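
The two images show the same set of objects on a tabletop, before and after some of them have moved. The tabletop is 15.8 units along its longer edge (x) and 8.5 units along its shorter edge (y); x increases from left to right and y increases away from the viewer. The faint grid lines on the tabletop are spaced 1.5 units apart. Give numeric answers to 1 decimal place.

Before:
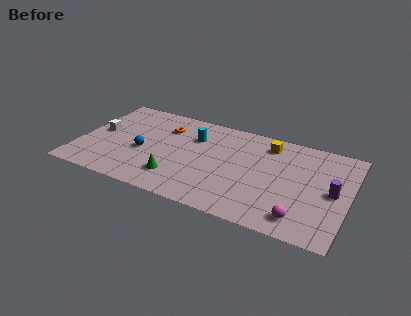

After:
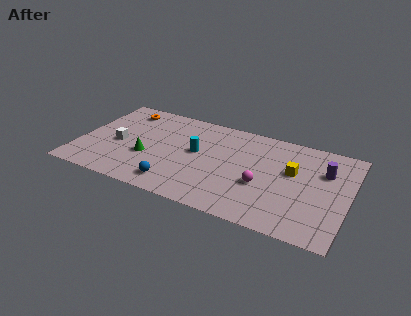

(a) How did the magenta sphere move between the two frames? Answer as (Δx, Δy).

(-2.4, 1.9)

The magenta sphere was at about (13.3, 1.4) and moved to about (10.9, 3.3).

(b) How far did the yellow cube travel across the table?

2.5

From (10.9, 7.0) to (12.5, 5.1), the yellow cube covered √(1.6² + 1.9²) ≈ 2.5 units.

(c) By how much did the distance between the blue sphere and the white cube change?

+1.6

They were about 2.8 units apart before and 4.4 after — 1.6 units further apart.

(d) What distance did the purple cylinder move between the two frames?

1.7

The purple cylinder moved from about (14.9, 4.2) to (14.3, 5.8), a distance of √(0.6² + 1.6²) ≈ 1.7.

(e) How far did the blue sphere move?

3.1

The blue sphere was near (3.8, 3.6) before and (6.0, 1.4) after, so it travelled √(2.2² + 2.2²) ≈ 3.1 units.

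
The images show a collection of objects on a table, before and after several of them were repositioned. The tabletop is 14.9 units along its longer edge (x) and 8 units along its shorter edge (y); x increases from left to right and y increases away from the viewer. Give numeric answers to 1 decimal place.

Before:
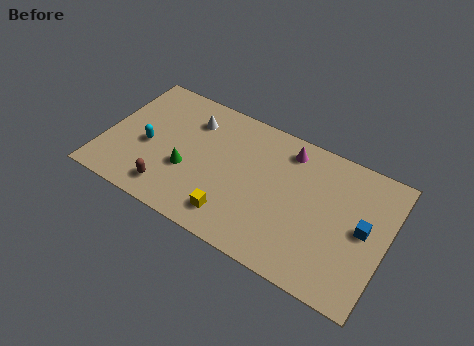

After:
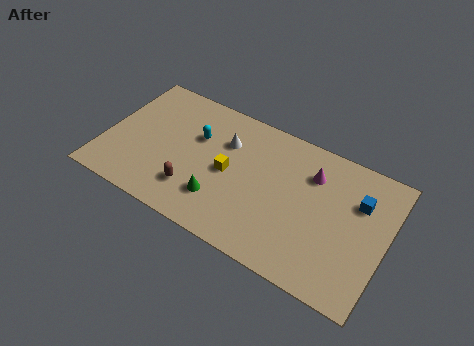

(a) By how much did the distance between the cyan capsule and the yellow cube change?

-3.0

Before: roughly 5.3 units apart; after: 2.3. That's 3.0 units closer together.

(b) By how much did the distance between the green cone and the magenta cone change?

-0.3

The distance was about 6.1 in the first image and 5.8 in the second, so they moved 0.3 units closer together.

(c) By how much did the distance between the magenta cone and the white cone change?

-0.5

They were about 5.1 units apart before and 4.6 after — 0.5 units closer together.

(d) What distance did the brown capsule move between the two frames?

1.3

From (3.8, 1.4) to (5.0, 2.0), the brown capsule covered √(1.2² + 0.6²) ≈ 1.3 units.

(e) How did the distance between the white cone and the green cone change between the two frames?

+0.4

Before: roughly 3.1 units apart; after: 3.5. That's 0.4 units further apart.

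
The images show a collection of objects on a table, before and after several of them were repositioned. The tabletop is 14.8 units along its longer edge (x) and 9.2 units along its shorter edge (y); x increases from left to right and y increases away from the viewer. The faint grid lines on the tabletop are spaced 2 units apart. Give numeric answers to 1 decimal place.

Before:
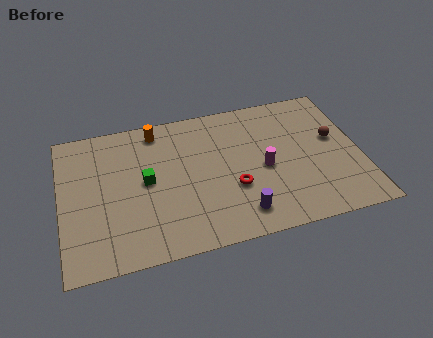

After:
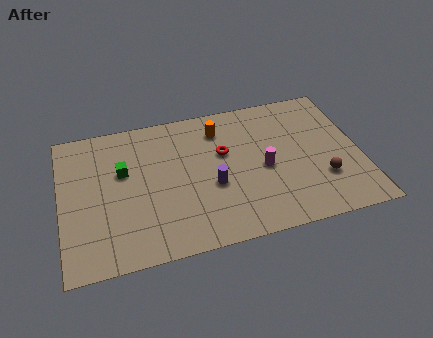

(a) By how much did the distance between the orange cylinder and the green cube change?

+1.9

They were about 3.3 units apart before and 5.2 after — 1.9 units further apart.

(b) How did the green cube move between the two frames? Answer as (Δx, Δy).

(-1.1, 0.9)

The green cube was at about (4.2, 4.8) and moved to about (3.1, 5.7).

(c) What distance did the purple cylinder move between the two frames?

2.4

The purple cylinder was near (8.6, 1.6) before and (7.4, 3.7) after, so it travelled √(1.2² + 2.1²) ≈ 2.4 units.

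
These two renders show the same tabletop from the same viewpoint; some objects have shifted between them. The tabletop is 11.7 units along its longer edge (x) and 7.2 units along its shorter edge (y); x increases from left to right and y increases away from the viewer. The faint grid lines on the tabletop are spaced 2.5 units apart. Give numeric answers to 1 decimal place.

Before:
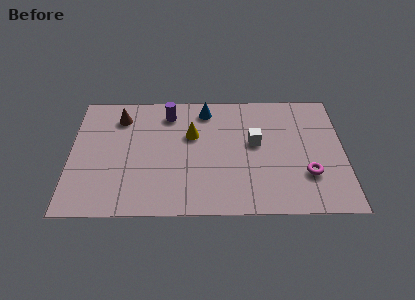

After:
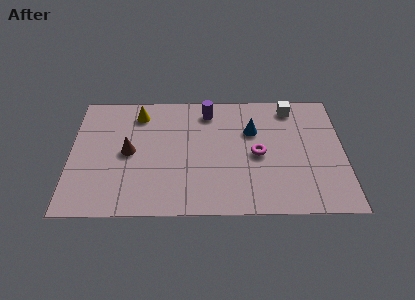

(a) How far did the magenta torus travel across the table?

2.4

The magenta torus moved from about (10.1, 2.2) to (8.0, 3.4), a distance of √(2.1² + 1.2²) ≈ 2.4.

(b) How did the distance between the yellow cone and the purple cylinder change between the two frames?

+1.4

Before: roughly 1.6 units apart; after: 3.0. That's 1.4 units further apart.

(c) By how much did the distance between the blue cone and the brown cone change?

+1.7

They were about 3.7 units apart before and 5.4 after — 1.7 units further apart.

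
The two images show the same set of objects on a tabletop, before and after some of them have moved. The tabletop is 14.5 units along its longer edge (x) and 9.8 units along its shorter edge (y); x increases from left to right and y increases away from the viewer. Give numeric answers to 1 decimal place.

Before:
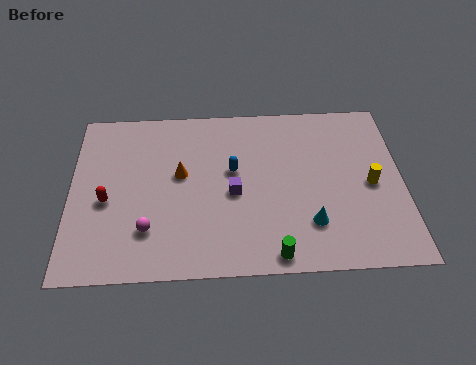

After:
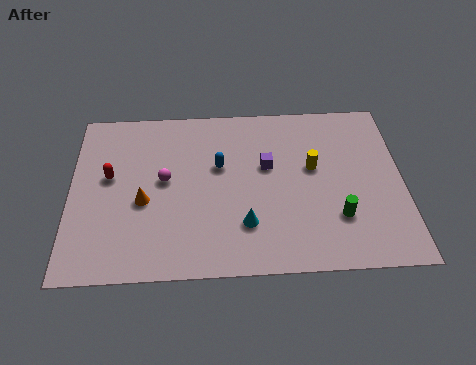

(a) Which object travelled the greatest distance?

the green cylinder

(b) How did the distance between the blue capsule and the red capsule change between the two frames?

-0.9

They were about 5.7 units apart before and 4.8 after — 0.9 units closer together.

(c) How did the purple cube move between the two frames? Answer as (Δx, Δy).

(1.5, 1.5)

The purple cube was at about (7.1, 4.4) and moved to about (8.6, 5.9).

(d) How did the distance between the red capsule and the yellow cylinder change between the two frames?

-2.6

The distance was about 11.5 in the first image and 8.9 in the second, so they moved 2.6 units closer together.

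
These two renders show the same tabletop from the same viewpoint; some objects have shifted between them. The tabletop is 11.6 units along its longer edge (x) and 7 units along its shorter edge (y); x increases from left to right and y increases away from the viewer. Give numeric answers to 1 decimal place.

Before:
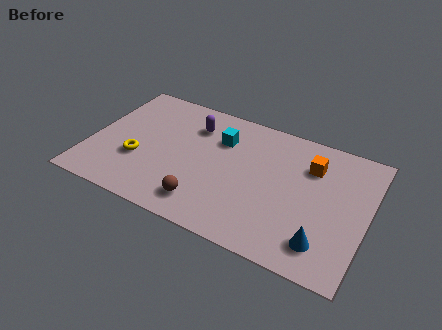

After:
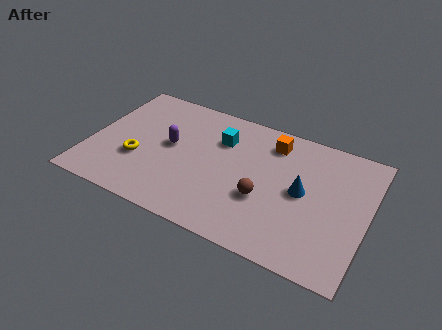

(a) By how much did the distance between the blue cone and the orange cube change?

-1.2

They were about 3.8 units apart before and 2.6 after — 1.2 units closer together.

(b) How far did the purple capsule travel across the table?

1.7

The purple capsule was near (4.1, 5.3) before and (3.3, 3.8) after, so it travelled √(0.8² + 1.5²) ≈ 1.7 units.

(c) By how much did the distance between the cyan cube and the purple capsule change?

+1.1

They were about 1.2 units apart before and 2.3 after — 1.1 units further apart.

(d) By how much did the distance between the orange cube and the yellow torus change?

-1.3

The distance was about 7.5 in the first image and 6.2 in the second, so they moved 1.3 units closer together.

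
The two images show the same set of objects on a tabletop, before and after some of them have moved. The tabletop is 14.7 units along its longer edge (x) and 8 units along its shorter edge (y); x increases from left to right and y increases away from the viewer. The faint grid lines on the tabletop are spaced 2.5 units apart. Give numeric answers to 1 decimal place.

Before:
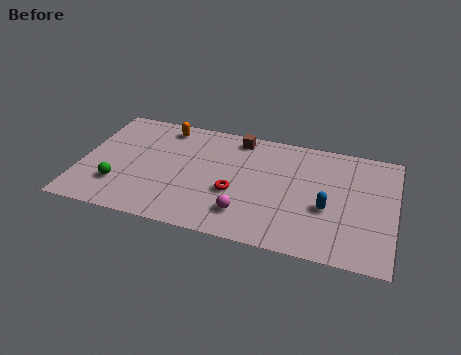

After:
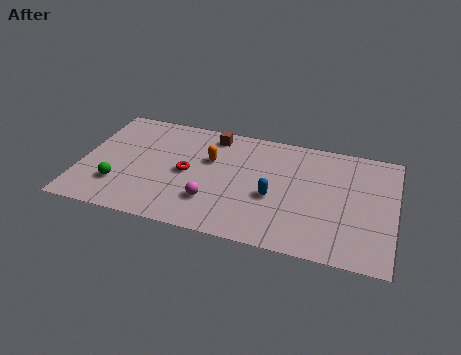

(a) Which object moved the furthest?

the orange capsule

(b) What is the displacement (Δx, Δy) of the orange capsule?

(2.3, -1.8)

The orange capsule was at about (3.7, 6.9) and moved to about (6.0, 5.1).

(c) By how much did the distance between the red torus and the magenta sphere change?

+0.7

They were about 1.4 units apart before and 2.1 after — 0.7 units further apart.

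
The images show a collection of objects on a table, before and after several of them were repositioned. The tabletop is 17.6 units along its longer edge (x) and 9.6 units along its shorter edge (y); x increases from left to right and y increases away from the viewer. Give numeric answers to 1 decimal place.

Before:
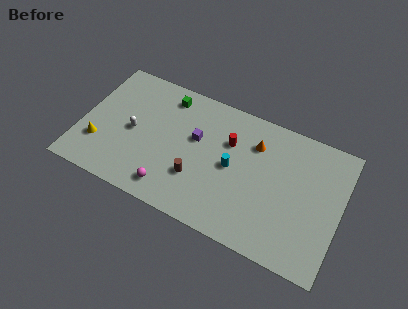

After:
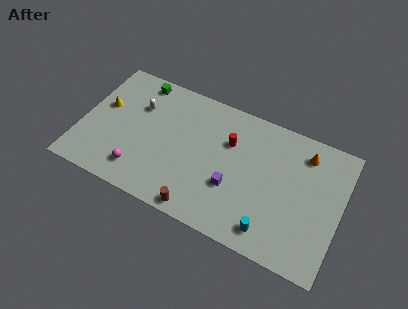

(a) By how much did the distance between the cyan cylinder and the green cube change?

+6.2

The distance was about 5.9 in the first image and 12.1 in the second, so they moved 6.2 units further apart.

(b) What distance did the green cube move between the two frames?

2.0

The green cube was near (5.4, 8.1) before and (3.4, 8.5) after, so it travelled √(2.0² + 0.4²) ≈ 2.0 units.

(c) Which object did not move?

the red cylinder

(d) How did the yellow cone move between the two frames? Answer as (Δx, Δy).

(-0.1, 2.9)

The yellow cone started near (1.4, 2.8) and ended near (1.3, 5.7).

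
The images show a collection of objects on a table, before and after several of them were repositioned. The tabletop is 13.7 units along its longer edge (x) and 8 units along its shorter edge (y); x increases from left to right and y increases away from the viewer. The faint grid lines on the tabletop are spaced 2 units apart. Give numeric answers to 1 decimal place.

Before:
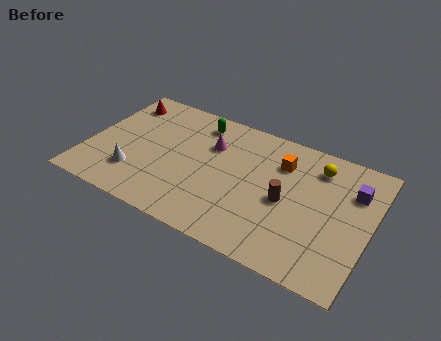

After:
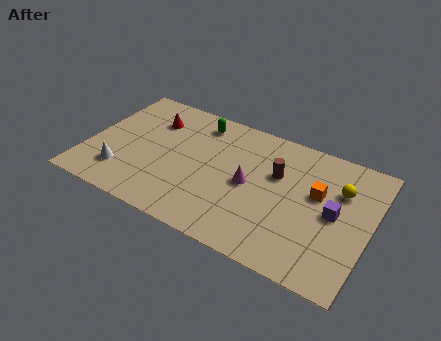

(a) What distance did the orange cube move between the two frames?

2.2

The orange cube was near (9.2, 5.9) before and (11.1, 4.8) after, so it travelled √(1.9² + 1.1²) ≈ 2.2 units.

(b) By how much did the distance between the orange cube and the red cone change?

+0.3

Before: roughly 8.1 units apart; after: 8.4. That's 0.3 units further apart.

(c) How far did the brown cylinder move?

1.5

The brown cylinder was near (9.7, 3.7) before and (9.1, 5.1) after, so it travelled √(0.6² + 1.4²) ≈ 1.5 units.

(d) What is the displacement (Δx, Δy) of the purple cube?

(-0.7, -1.7)

The purple cube started near (12.7, 5.7) and ended near (12.0, 4.0).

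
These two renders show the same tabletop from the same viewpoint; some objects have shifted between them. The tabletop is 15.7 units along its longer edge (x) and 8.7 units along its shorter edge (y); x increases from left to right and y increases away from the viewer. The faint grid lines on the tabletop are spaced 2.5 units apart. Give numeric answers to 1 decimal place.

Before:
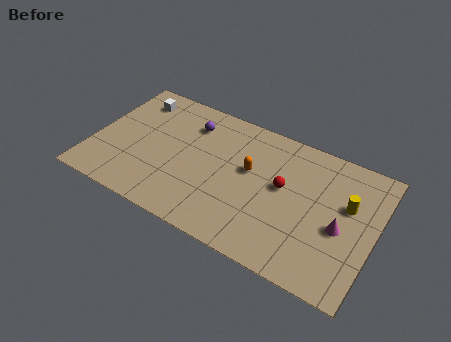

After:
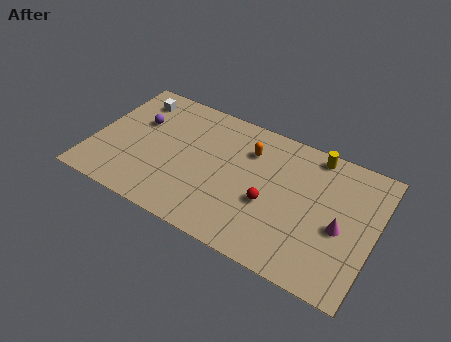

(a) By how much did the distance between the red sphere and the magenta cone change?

+0.4

Before: roughly 3.5 units apart; after: 3.9. That's 0.4 units further apart.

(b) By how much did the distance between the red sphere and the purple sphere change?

+2.2

The distance was about 5.8 in the first image and 8.0 in the second, so they moved 2.2 units further apart.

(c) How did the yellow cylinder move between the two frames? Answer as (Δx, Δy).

(-2.1, 2.4)

The yellow cylinder was at about (14.1, 5.4) and moved to about (12.0, 7.8).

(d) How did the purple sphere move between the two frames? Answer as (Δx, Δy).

(-2.8, -1.1)

The purple sphere was at about (5.1, 6.7) and moved to about (2.3, 5.6).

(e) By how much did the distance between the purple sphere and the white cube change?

-1.7

They were about 3.3 units apart before and 1.6 after — 1.7 units closer together.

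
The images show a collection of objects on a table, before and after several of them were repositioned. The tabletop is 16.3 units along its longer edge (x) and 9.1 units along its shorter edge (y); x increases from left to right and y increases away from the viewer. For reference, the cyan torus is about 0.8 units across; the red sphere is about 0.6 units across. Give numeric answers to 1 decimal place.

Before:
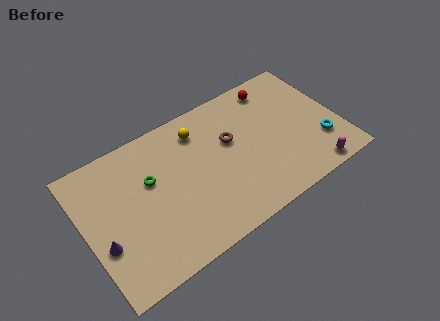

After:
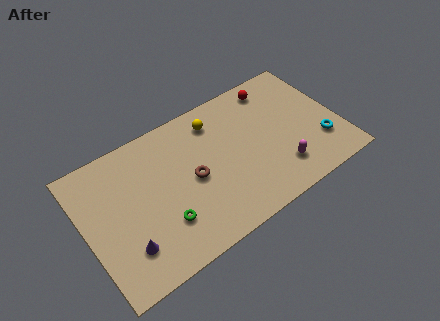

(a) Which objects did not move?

the red sphere and the cyan torus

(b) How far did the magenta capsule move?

2.2

The magenta capsule was near (14.0, 0.9) before and (12.1, 2.1) after, so it travelled √(1.9² + 1.2²) ≈ 2.2 units.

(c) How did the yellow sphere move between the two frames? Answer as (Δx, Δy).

(1.1, 0.1)

The yellow sphere started near (7.7, 7.3) and ended near (8.8, 7.4).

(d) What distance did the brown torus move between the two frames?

3.0

From (9.5, 5.6) to (6.8, 4.4), the brown torus covered √(2.7² + 1.2²) ≈ 3.0 units.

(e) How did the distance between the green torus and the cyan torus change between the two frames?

-0.7

The distance was about 11.0 in the first image and 10.3 in the second, so they moved 0.7 units closer together.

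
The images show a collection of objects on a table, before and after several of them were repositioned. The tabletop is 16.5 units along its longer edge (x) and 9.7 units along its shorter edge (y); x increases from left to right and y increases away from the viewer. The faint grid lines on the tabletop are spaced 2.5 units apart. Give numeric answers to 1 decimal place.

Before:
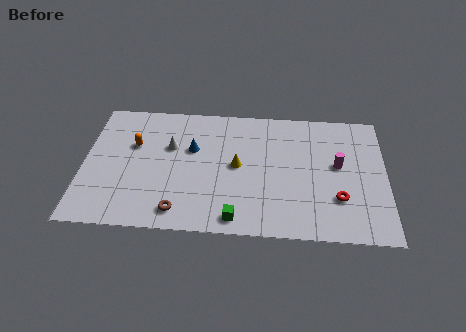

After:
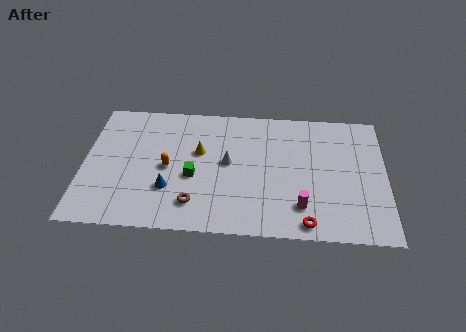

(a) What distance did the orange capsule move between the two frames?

2.5

From (2.7, 6.2) to (4.6, 4.6), the orange capsule covered √(1.9² + 1.6²) ≈ 2.5 units.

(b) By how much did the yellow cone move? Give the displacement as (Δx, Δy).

(-2.1, 0.9)

From the two frames, the yellow cone sits at roughly (8.4, 5.0) before and (6.3, 5.9) after.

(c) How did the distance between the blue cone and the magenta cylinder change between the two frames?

-0.8

The distance was about 8.0 in the first image and 7.2 in the second, so they moved 0.8 units closer together.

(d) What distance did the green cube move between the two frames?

3.8

The green cube was near (8.4, 1.1) before and (6.0, 4.0) after, so it travelled √(2.4² + 2.9²) ≈ 3.8 units.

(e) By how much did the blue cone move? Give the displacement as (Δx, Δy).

(-1.2, -3.1)

The blue cone started near (5.9, 6.1) and ended near (4.7, 3.0).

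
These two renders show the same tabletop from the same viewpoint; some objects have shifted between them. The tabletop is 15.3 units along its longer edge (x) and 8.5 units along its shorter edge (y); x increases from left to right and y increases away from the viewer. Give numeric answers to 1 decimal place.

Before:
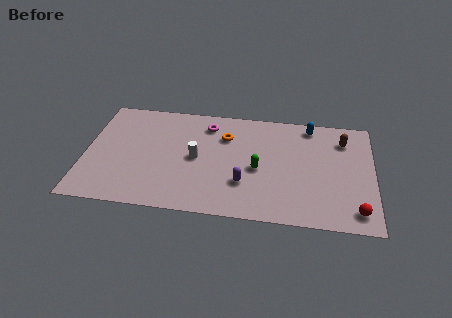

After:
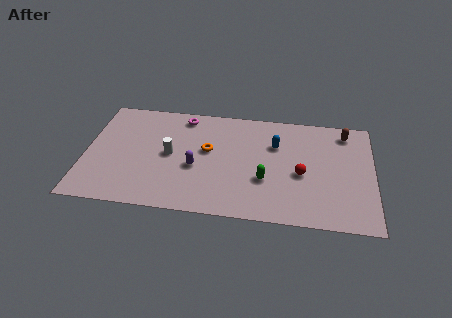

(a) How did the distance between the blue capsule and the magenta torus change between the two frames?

-0.3

They were about 5.5 units apart before and 5.2 after — 0.3 units closer together.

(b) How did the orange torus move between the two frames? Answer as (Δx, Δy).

(-0.9, -1.2)

From the two frames, the orange torus sits at roughly (7.4, 6.1) before and (6.5, 4.9) after.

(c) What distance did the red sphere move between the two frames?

3.8

From (14.4, 1.3) to (11.5, 3.7), the red sphere covered √(2.9² + 2.4²) ≈ 3.8 units.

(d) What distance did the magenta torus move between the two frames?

1.4

The magenta torus was near (6.4, 6.9) before and (5.1, 7.4) after, so it travelled √(1.3² + 0.5²) ≈ 1.4 units.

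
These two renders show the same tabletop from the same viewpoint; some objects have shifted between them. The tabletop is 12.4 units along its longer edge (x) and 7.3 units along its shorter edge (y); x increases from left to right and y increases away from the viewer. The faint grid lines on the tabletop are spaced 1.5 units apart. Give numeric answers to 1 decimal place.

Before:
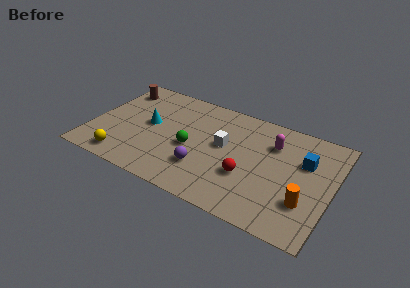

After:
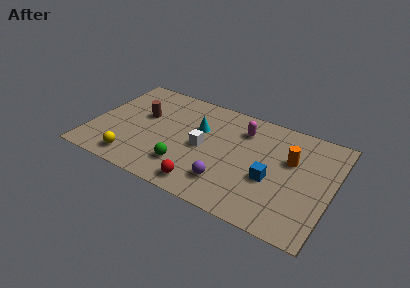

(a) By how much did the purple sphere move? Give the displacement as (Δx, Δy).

(1.3, -0.4)

The purple sphere was at about (6.0, 2.1) and moved to about (7.3, 1.7).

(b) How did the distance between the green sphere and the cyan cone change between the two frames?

+0.5

They were about 2.4 units apart before and 2.9 after — 0.5 units further apart.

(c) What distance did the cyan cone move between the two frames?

2.6

From (2.9, 3.9) to (5.4, 4.7), the cyan cone covered √(2.5² + 0.8²) ≈ 2.6 units.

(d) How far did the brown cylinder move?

2.2

The brown cylinder was near (0.9, 5.9) before and (2.5, 4.4) after, so it travelled √(1.6² + 1.5²) ≈ 2.2 units.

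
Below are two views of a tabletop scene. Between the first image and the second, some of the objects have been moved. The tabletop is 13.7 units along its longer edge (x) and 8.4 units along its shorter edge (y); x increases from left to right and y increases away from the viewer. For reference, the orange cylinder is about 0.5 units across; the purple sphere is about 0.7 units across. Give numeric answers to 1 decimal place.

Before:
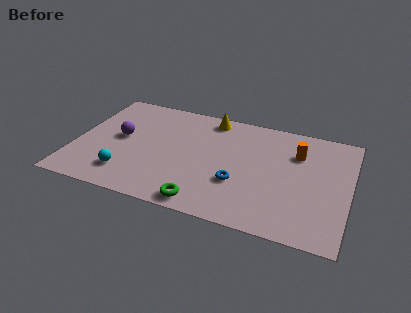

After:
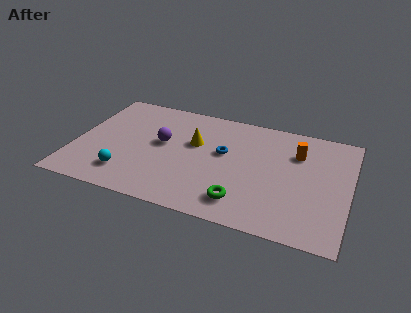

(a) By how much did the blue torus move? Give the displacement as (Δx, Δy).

(-0.9, 2.0)

The blue torus was at about (8.3, 2.9) and moved to about (7.4, 4.9).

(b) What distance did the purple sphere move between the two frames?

2.1

The purple sphere moved from about (2.2, 4.5) to (4.3, 4.7), a distance of √(2.1² + 0.2²) ≈ 2.1.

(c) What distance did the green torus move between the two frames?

1.9

The green torus was near (6.8, 0.9) before and (8.6, 1.6) after, so it travelled √(1.8² + 0.7²) ≈ 1.9 units.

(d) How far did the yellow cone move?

2.3

The yellow cone moved from about (6.5, 7.4) to (5.9, 5.2), a distance of √(0.6² + 2.2²) ≈ 2.3.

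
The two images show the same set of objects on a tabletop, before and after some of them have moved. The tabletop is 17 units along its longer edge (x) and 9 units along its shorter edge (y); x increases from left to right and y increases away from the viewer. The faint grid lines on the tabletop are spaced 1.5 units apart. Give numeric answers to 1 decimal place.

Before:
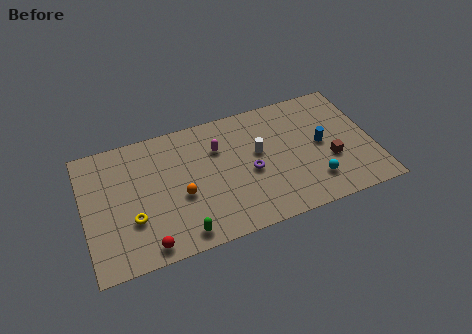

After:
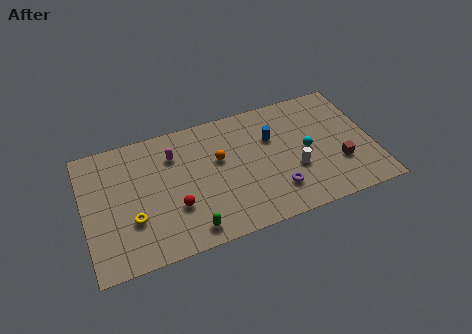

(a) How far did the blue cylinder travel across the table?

3.1

The blue cylinder was near (14.0, 4.6) before and (11.2, 6.0) after, so it travelled √(2.8² + 1.4²) ≈ 3.1 units.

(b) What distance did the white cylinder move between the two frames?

2.8

The white cylinder was near (10.3, 5.2) before and (12.3, 3.3) after, so it travelled √(2.0² + 1.9²) ≈ 2.8 units.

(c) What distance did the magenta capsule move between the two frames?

2.6

The magenta capsule moved from about (8.0, 6.3) to (5.4, 6.7), a distance of √(2.6² + 0.4²) ≈ 2.6.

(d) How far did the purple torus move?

2.3

From (9.7, 4.0) to (11.1, 2.2), the purple torus covered √(1.4² + 1.8²) ≈ 2.3 units.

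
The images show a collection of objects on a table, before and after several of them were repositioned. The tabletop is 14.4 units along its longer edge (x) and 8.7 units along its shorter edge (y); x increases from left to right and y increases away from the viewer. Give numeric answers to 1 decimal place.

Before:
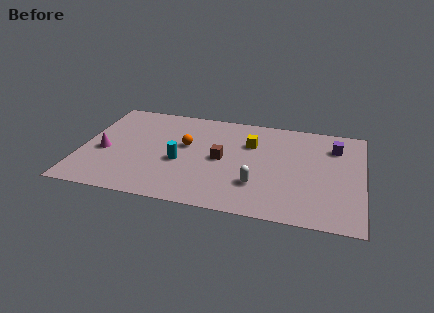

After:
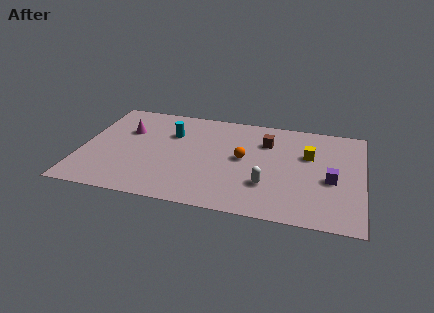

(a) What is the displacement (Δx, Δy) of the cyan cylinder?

(-0.6, 2.4)

The cyan cylinder was at about (5.1, 3.6) and moved to about (4.5, 6.0).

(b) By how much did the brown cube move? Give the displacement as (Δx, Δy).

(2.2, 2.0)

From the two frames, the brown cube sits at roughly (7.2, 4.3) before and (9.4, 6.3) after.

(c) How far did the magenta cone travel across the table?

2.3

The magenta cone was near (1.2, 3.7) before and (2.2, 5.8) after, so it travelled √(1.0² + 2.1²) ≈ 2.3 units.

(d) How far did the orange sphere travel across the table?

3.0

The orange sphere moved from about (5.3, 5.1) to (8.3, 4.6), a distance of √(3.0² + 0.5²) ≈ 3.0.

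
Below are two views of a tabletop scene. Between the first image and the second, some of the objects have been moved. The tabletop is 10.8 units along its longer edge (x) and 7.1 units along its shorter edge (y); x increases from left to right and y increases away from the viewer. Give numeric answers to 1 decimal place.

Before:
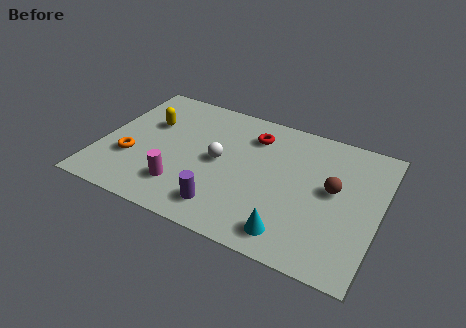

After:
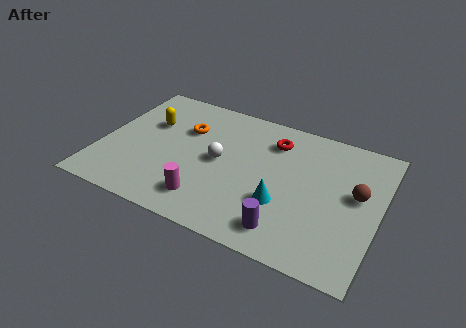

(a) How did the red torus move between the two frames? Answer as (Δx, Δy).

(0.8, 0.0)

The red torus was at about (5.7, 5.5) and moved to about (6.5, 5.5).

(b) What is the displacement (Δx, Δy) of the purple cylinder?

(2.4, -0.1)

The purple cylinder started near (5.1, 1.3) and ended near (7.5, 1.2).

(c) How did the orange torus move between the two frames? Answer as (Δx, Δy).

(1.8, 2.4)

From the two frames, the orange torus sits at roughly (1.3, 2.4) before and (3.1, 4.8) after.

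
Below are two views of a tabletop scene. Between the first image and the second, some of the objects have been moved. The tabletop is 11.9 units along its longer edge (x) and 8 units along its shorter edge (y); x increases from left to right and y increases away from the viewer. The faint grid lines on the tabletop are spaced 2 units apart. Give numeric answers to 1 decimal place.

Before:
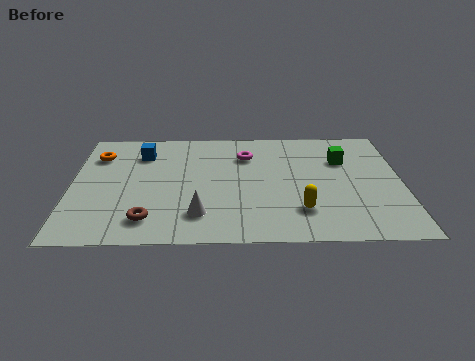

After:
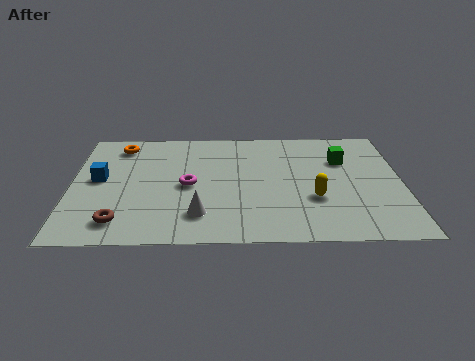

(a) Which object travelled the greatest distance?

the magenta torus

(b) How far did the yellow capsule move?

0.9

From (8.2, 2.0) to (8.7, 2.8), the yellow capsule covered √(0.5² + 0.8²) ≈ 0.9 units.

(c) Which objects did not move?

the white cone and the green cube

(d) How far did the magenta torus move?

3.0

From (6.3, 5.9) to (4.2, 3.8), the magenta torus covered √(2.1² + 2.1²) ≈ 3.0 units.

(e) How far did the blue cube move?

2.3

The blue cube was near (2.5, 6.1) before and (1.0, 4.3) after, so it travelled √(1.5² + 1.8²) ≈ 2.3 units.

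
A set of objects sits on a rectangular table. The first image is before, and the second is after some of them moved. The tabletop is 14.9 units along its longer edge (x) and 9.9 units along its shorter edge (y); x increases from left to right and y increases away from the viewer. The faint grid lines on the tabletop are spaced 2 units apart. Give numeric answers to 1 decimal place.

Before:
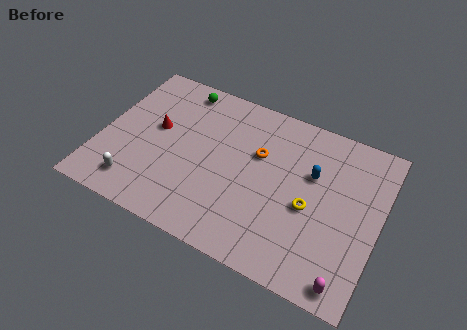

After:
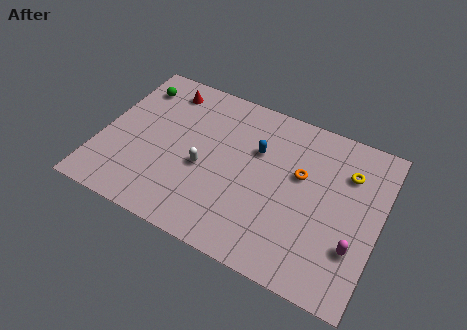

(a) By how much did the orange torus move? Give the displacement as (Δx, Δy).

(2.3, -0.3)

The orange torus started near (8.3, 6.3) and ended near (10.6, 6.0).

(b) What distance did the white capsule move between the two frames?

4.1

From (2.3, 1.7) to (5.6, 4.2), the white capsule covered √(3.3² + 2.5²) ≈ 4.1 units.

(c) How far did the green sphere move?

2.5

The green sphere was near (3.7, 8.7) before and (1.3, 7.9) after, so it travelled √(2.4² + 0.8²) ≈ 2.5 units.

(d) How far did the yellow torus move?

3.4

From (11.3, 4.3) to (13.0, 7.2), the yellow torus covered √(1.7² + 2.9²) ≈ 3.4 units.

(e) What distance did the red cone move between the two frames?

2.7

The red cone moved from about (2.8, 5.6) to (2.9, 8.3), a distance of √(0.1² + 2.7²) ≈ 2.7.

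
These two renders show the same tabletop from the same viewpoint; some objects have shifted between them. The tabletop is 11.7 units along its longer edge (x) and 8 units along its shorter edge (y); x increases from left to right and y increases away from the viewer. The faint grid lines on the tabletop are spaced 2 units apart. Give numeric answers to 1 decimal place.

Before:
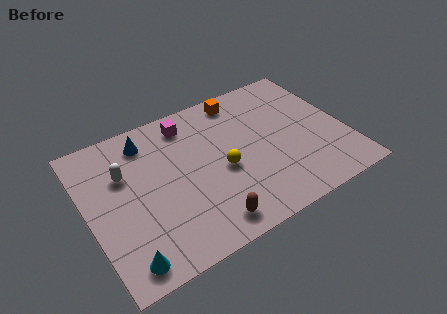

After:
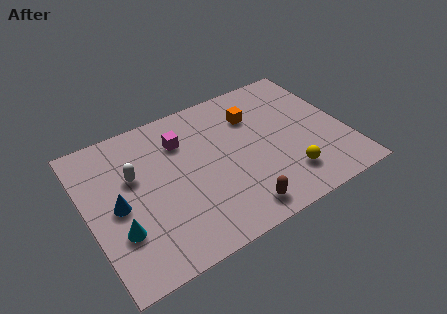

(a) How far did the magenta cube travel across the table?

0.9

The magenta cube moved from about (4.9, 6.7) to (4.5, 5.9), a distance of √(0.4² + 0.8²) ≈ 0.9.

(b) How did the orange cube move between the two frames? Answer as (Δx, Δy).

(0.4, -1.2)

The orange cube was at about (7.4, 7.0) and moved to about (7.8, 5.8).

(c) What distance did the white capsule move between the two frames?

0.5

From (1.8, 5.3) to (2.2, 5.0), the white capsule covered √(0.4² + 0.3²) ≈ 0.5 units.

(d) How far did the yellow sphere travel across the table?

3.2

From (6.0, 3.5) to (8.7, 1.8), the yellow sphere covered √(2.7² + 1.7²) ≈ 3.2 units.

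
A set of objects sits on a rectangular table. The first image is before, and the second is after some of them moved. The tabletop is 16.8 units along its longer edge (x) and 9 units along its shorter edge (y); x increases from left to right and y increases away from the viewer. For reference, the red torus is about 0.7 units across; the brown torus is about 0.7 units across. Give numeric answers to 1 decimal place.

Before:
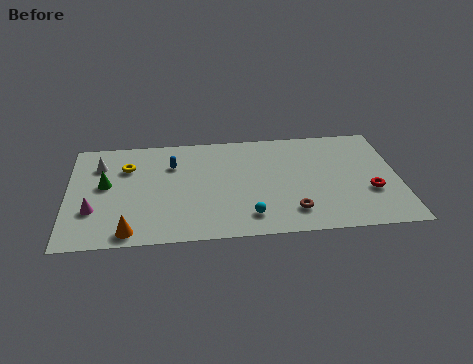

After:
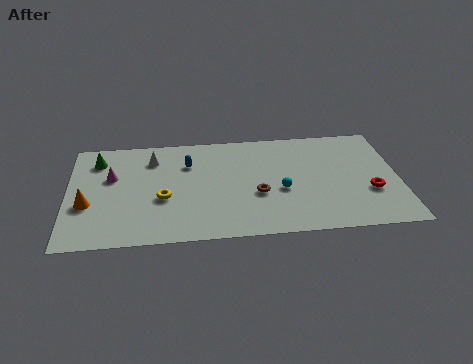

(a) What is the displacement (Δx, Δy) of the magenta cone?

(0.9, 2.7)

The magenta cone started near (1.3, 2.9) and ended near (2.2, 5.6).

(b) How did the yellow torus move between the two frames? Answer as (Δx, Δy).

(1.8, -2.8)

From the two frames, the yellow torus sits at roughly (3.0, 6.4) before and (4.8, 3.6) after.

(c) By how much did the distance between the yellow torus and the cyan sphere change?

-1.7

Before: roughly 7.7 units apart; after: 6.0. That's 1.7 units closer together.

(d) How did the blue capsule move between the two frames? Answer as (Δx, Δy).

(0.8, 0.0)

The blue capsule started near (5.3, 6.4) and ended near (6.1, 6.4).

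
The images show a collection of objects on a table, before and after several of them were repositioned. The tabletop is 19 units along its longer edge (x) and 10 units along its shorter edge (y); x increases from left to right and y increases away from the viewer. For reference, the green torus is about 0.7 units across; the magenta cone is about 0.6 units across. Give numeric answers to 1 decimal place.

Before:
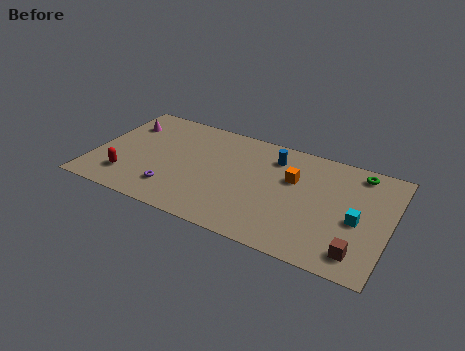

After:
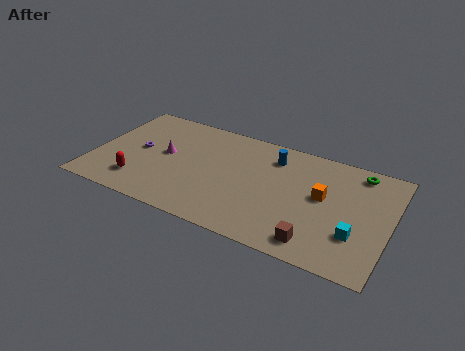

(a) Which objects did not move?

the blue cylinder and the green torus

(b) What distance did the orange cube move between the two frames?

2.2

The orange cube was near (12.7, 6.4) before and (14.7, 5.6) after, so it travelled √(2.0² + 0.8²) ≈ 2.2 units.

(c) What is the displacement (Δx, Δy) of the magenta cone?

(3.0, -2.0)

From the two frames, the magenta cone sits at roughly (1.5, 7.4) before and (4.5, 5.4) after.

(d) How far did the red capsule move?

0.8

The red capsule moved from about (2.4, 2.3) to (3.2, 2.2), a distance of √(0.8² + 0.1²) ≈ 0.8.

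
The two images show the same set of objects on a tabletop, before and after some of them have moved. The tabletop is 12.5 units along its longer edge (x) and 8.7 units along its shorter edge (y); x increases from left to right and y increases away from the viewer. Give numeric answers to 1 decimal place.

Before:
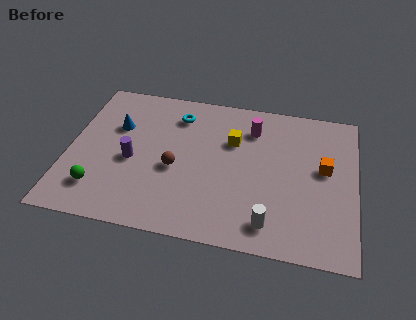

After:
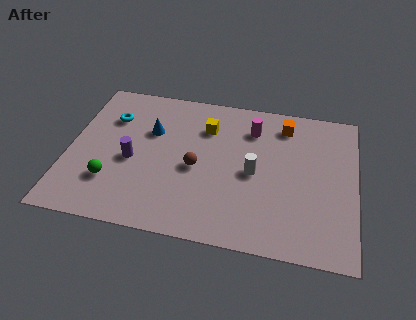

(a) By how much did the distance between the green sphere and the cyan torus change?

-2.1

They were about 5.9 units apart before and 3.8 after — 2.1 units closer together.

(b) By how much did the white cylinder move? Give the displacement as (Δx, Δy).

(-0.8, 2.7)

The white cylinder was at about (8.9, 1.4) and moved to about (8.1, 4.1).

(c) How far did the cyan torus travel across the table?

3.0

From (4.6, 6.9) to (1.7, 6.2), the cyan torus covered √(2.9² + 0.7²) ≈ 3.0 units.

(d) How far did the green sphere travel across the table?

0.7

From (1.5, 1.9) to (2.0, 2.4), the green sphere covered √(0.5² + 0.5²) ≈ 0.7 units.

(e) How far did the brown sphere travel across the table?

0.9

The brown sphere moved from about (4.7, 3.7) to (5.6, 3.9), a distance of √(0.9² + 0.2²) ≈ 0.9.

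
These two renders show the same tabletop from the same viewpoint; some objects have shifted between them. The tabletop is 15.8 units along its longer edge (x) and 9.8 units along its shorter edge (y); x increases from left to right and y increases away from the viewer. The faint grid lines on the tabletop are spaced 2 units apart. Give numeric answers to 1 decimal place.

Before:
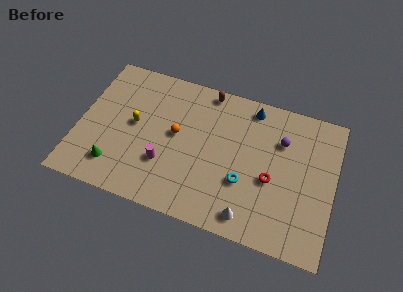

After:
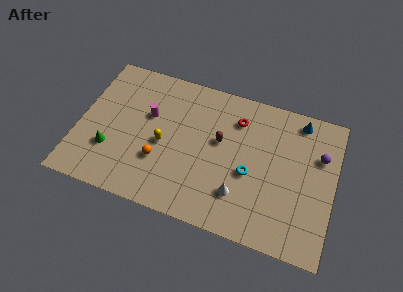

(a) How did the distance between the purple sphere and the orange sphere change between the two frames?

+3.6

Before: roughly 6.6 units apart; after: 10.2. That's 3.6 units further apart.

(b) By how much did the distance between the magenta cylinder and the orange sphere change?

+0.8

Before: roughly 2.3 units apart; after: 3.1. That's 0.8 units further apart.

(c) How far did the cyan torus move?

0.8

The cyan torus was near (10.4, 3.4) before and (10.7, 4.1) after, so it travelled √(0.3² + 0.7²) ≈ 0.8 units.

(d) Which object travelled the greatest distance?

the red torus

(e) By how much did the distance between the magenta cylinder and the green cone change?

+0.5

They were about 3.2 units apart before and 3.7 after — 0.5 units further apart.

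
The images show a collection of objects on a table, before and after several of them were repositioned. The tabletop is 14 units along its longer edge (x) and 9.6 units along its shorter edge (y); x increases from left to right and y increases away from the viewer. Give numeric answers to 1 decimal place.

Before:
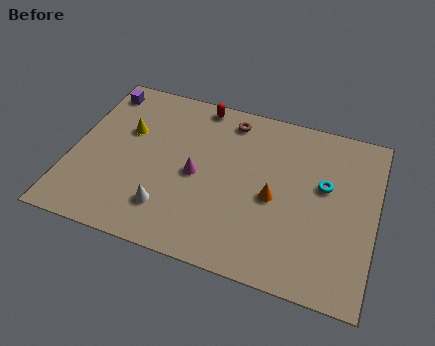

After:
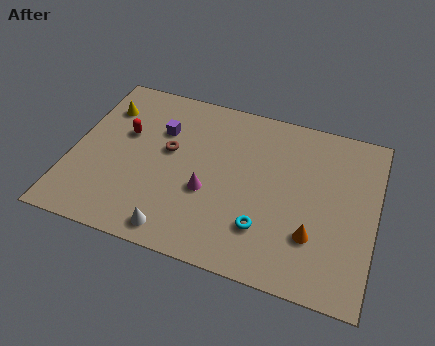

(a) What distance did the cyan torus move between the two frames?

4.1

The cyan torus moved from about (11.6, 5.7) to (9.1, 2.5), a distance of √(2.5² + 3.2²) ≈ 4.1.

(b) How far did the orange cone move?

2.4

The orange cone moved from about (9.4, 4.3) to (11.3, 2.8), a distance of √(1.9² + 1.5²) ≈ 2.4.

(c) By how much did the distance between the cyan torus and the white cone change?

-3.6

The distance was about 7.7 in the first image and 4.1 in the second, so they moved 3.6 units closer together.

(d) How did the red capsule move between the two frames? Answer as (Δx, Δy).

(-3.2, -2.8)

The red capsule was at about (5.5, 8.7) and moved to about (2.3, 5.9).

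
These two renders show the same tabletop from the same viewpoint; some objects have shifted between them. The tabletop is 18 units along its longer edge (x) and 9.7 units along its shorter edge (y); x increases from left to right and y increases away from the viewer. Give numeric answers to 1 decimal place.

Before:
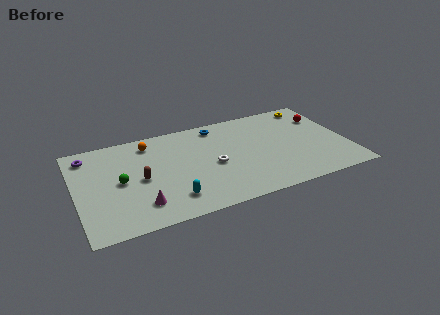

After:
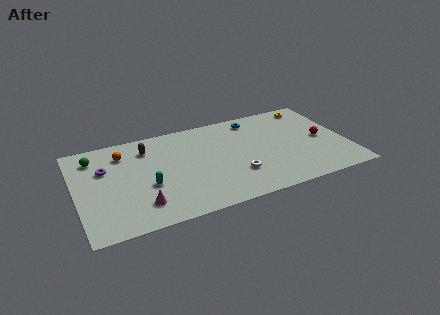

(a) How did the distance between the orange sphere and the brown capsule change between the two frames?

-2.0

The distance was about 3.6 in the first image and 1.6 in the second, so they moved 2.0 units closer together.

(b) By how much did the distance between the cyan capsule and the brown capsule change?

+0.6

The distance was about 3.2 in the first image and 3.8 in the second, so they moved 0.6 units further apart.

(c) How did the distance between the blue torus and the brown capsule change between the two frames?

+0.6

They were about 6.7 units apart before and 7.3 after — 0.6 units further apart.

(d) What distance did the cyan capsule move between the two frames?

2.3

The cyan capsule moved from about (6.0, 2.0) to (4.6, 3.8), a distance of √(1.4² + 1.8²) ≈ 2.3.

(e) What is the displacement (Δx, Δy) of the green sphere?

(-1.5, 3.0)

The green sphere started near (2.9, 4.8) and ended near (1.4, 7.8).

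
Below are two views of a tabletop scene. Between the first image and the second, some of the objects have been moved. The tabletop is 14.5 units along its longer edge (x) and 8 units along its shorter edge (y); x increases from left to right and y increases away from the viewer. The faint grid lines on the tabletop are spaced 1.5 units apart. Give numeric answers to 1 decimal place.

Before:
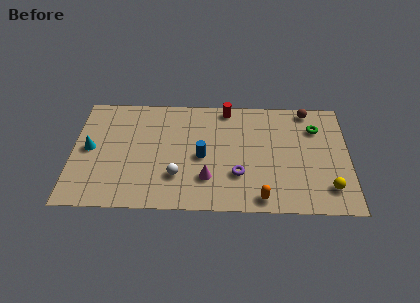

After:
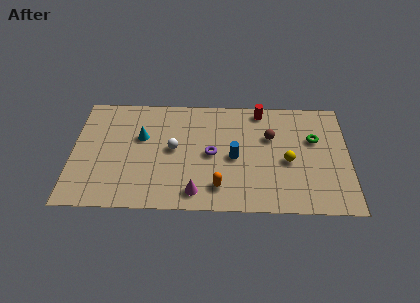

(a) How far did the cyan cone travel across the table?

2.8

From (0.9, 4.1) to (3.6, 5.0), the cyan cone covered √(2.7² + 0.9²) ≈ 2.8 units.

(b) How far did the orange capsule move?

2.3

The orange capsule was near (9.9, 0.9) before and (7.7, 1.6) after, so it travelled √(2.2² + 0.7²) ≈ 2.3 units.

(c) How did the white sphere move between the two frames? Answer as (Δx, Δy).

(-0.2, 1.9)

The white sphere started near (5.5, 2.3) and ended near (5.3, 4.2).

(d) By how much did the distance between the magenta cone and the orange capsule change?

-1.8

Before: roughly 3.1 units apart; after: 1.3. That's 1.8 units closer together.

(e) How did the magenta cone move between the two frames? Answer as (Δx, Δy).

(-0.6, -1.0)

The magenta cone started near (7.1, 2.2) and ended near (6.5, 1.2).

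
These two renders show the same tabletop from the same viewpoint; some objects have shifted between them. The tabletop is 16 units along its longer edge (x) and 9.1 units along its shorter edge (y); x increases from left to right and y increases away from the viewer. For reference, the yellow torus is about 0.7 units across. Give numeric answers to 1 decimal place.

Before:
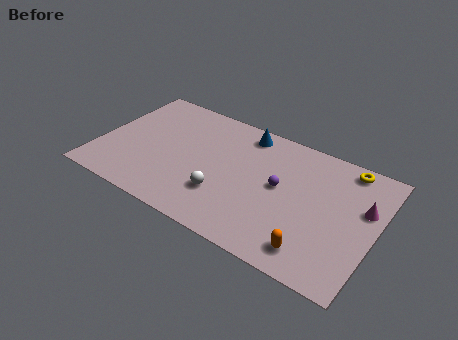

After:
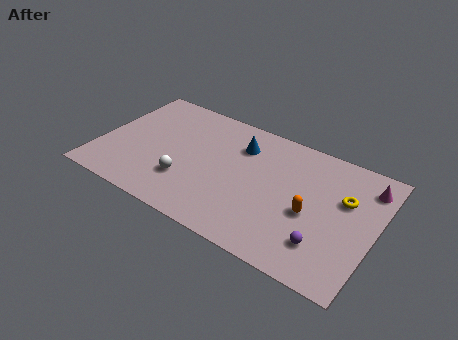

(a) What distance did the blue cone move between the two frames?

1.1

From (8.0, 7.9) to (7.9, 6.8), the blue cone covered √(0.1² + 1.1²) ≈ 1.1 units.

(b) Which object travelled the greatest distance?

the purple sphere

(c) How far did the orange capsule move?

2.5

The orange capsule was near (12.9, 1.5) before and (12.4, 3.9) after, so it travelled √(0.5² + 2.4²) ≈ 2.5 units.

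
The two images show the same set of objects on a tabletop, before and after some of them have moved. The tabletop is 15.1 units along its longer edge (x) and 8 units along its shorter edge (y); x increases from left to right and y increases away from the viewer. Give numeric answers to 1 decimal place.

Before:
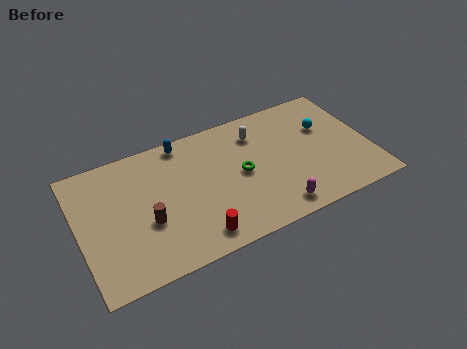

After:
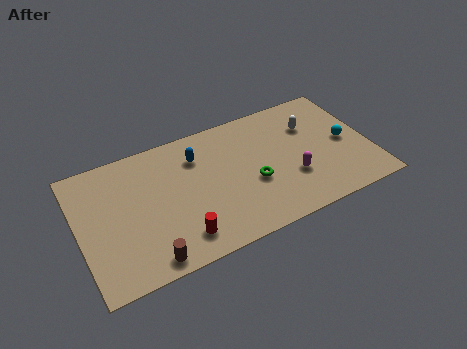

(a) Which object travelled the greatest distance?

the white capsule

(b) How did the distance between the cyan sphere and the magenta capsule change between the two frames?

-2.0

The distance was about 5.2 in the first image and 3.2 in the second, so they moved 2.0 units closer together.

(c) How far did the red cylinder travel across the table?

0.9

The red cylinder was near (5.7, 1.2) before and (4.9, 1.5) after, so it travelled √(0.8² + 0.3²) ≈ 0.9 units.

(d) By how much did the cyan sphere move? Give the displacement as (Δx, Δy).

(0.9, -1.3)

The cyan sphere started near (13.0, 5.2) and ended near (13.9, 3.9).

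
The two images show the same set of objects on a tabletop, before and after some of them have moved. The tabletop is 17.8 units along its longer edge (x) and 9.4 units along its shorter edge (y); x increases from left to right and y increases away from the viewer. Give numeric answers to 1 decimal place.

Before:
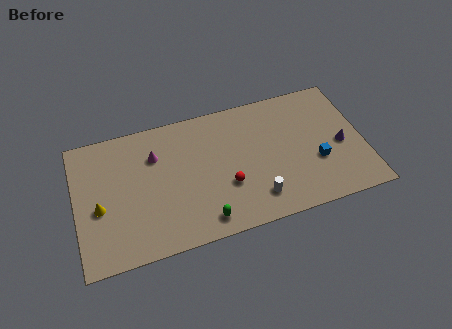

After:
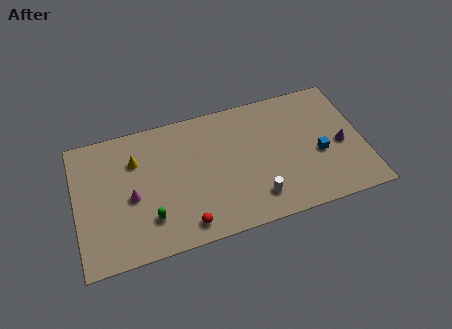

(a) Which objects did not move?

the purple cone and the white cylinder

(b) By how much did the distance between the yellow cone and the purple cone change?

-2.2

The distance was about 15.0 in the first image and 12.8 in the second, so they moved 2.2 units closer together.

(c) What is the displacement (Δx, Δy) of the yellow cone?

(2.4, 2.7)

The yellow cone was at about (1.4, 4.0) and moved to about (3.8, 6.7).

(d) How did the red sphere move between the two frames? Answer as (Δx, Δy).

(-2.7, -2.0)

From the two frames, the red sphere sits at roughly (9.2, 3.3) before and (6.5, 1.3) after.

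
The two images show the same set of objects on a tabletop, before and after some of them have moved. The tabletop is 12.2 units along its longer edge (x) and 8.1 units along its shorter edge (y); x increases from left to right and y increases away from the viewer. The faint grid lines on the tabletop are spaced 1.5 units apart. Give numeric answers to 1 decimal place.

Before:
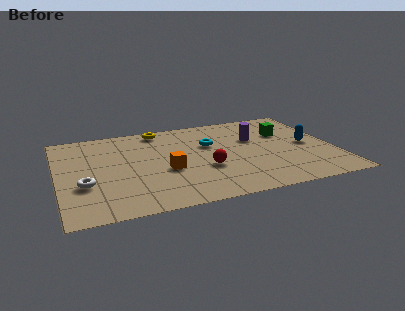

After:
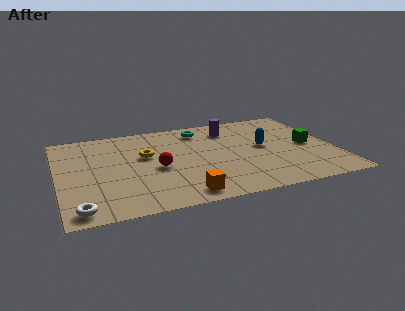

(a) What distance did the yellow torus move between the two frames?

2.4

From (4.7, 7.2) to (3.9, 4.9), the yellow torus covered √(0.8² + 2.3²) ≈ 2.4 units.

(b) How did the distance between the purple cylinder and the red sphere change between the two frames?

+1.2

The distance was about 3.3 in the first image and 4.5 in the second, so they moved 1.2 units further apart.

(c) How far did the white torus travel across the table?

2.0

The white torus moved from about (1.1, 2.9) to (0.8, 0.9), a distance of √(0.3² + 2.0²) ≈ 2.0.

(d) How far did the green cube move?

1.7

From (10.2, 5.4) to (11.1, 3.9), the green cube covered √(0.9² + 1.5²) ≈ 1.7 units.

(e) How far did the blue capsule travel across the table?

2.0

From (11.1, 4.0) to (9.1, 4.3), the blue capsule covered √(2.0² + 0.3²) ≈ 2.0 units.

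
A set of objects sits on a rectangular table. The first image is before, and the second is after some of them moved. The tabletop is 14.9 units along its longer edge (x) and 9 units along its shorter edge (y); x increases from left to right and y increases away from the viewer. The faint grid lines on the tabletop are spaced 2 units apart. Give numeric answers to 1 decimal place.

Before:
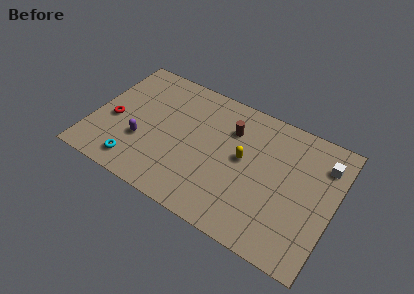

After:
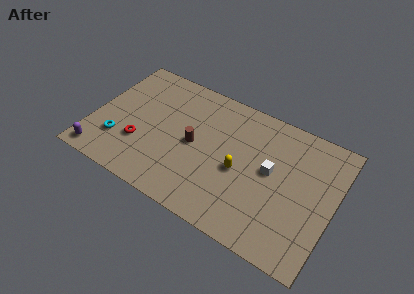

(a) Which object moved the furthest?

the white cube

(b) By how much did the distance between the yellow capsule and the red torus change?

-1.9

They were about 8.1 units apart before and 6.2 after — 1.9 units closer together.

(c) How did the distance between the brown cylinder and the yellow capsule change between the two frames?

+1.0

The distance was about 1.9 in the first image and 2.9 in the second, so they moved 1.0 units further apart.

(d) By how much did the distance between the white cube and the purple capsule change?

-0.6

They were about 11.4 units apart before and 10.8 after — 0.6 units closer together.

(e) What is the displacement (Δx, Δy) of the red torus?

(1.8, -0.9)

From the two frames, the red torus sits at roughly (1.3, 3.8) before and (3.1, 2.9) after.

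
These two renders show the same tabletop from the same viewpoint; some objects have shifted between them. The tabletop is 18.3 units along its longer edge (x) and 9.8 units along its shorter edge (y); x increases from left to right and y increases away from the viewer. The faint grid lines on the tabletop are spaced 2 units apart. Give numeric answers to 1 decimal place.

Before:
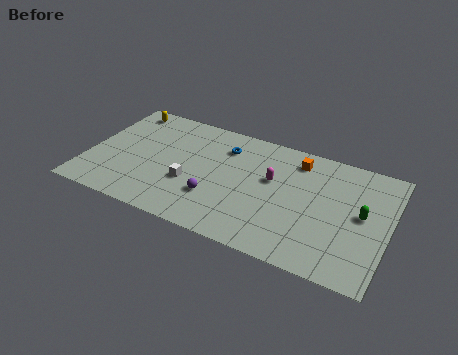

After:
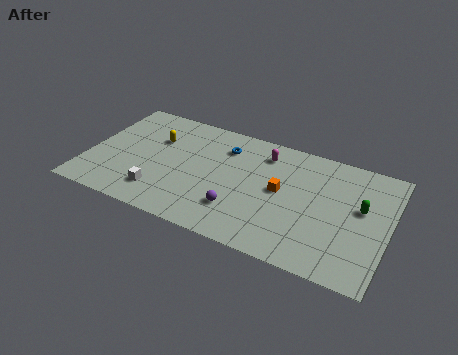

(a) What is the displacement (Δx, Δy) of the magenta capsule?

(-0.7, 2.0)

The magenta capsule started near (11.2, 5.9) and ended near (10.5, 7.9).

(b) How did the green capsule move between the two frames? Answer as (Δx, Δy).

(-0.1, 0.5)

From the two frames, the green capsule sits at roughly (16.7, 5.2) before and (16.6, 5.7) after.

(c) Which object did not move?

the blue torus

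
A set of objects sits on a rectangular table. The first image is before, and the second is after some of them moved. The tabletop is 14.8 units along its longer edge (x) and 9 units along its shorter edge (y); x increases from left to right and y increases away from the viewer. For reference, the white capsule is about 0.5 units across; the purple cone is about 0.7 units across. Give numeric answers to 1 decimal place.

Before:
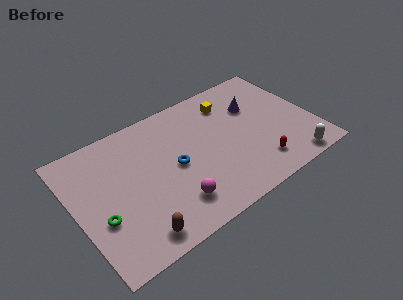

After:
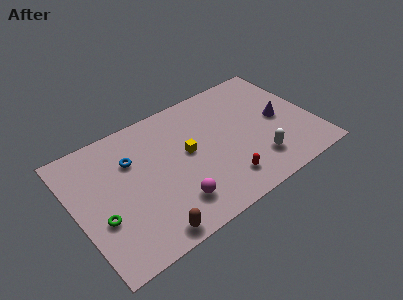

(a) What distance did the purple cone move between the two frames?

2.1

The purple cone moved from about (11.5, 6.1) to (12.8, 4.4), a distance of √(1.3² + 1.7²) ≈ 2.1.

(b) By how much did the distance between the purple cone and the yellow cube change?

+4.1

The distance was about 1.7 in the first image and 5.8 in the second, so they moved 4.1 units further apart.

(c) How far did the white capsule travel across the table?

2.3

The white capsule moved from about (12.9, 0.9) to (10.9, 2.1), a distance of √(2.0² + 1.2²) ≈ 2.3.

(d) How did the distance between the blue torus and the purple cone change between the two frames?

+3.6

The distance was about 5.7 in the first image and 9.3 in the second, so they moved 3.6 units further apart.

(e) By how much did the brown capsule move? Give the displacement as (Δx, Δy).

(0.7, -0.3)

The brown capsule was at about (3.1, 1.2) and moved to about (3.8, 0.9).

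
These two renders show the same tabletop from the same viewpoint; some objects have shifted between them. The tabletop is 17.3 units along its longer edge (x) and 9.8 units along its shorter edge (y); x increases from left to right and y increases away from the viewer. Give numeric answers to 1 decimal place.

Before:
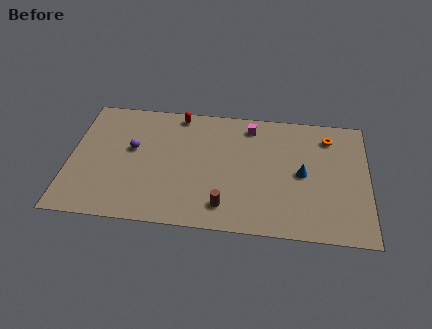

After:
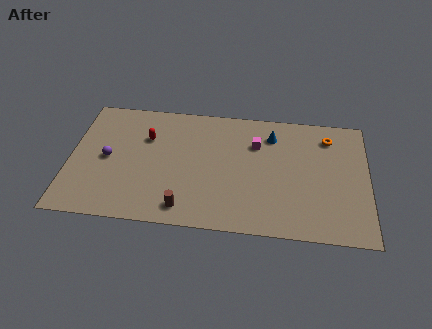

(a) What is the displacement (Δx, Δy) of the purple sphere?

(-1.4, -0.9)

The purple sphere was at about (3.6, 5.7) and moved to about (2.2, 4.8).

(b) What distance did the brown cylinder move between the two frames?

2.3

From (9.1, 1.8) to (6.8, 1.4), the brown cylinder covered √(2.3² + 0.4²) ≈ 2.3 units.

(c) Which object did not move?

the orange torus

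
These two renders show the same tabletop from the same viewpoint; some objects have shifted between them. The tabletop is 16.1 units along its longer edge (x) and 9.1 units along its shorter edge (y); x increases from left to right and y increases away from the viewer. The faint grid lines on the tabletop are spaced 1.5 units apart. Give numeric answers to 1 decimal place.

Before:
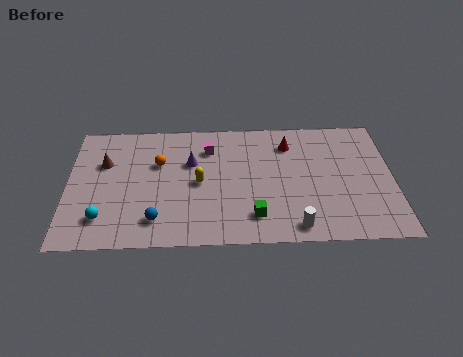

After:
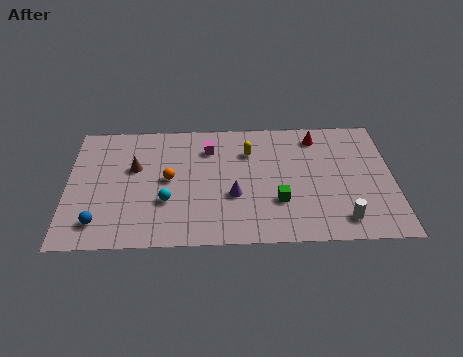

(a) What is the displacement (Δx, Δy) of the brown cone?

(1.5, -0.4)

The brown cone started near (1.8, 6.0) and ended near (3.3, 5.6).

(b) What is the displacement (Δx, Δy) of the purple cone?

(2.1, -2.5)

The purple cone was at about (6.1, 5.9) and moved to about (8.2, 3.4).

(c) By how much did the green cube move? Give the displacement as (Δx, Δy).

(1.2, 1.0)

From the two frames, the green cube sits at roughly (9.2, 1.9) before and (10.4, 2.9) after.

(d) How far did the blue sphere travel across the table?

2.8

The blue sphere was near (4.4, 1.8) before and (1.6, 1.7) after, so it travelled √(2.8² + 0.1²) ≈ 2.8 units.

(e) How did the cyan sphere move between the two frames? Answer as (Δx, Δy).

(3.1, 1.1)

The cyan sphere was at about (1.8, 2.0) and moved to about (4.9, 3.1).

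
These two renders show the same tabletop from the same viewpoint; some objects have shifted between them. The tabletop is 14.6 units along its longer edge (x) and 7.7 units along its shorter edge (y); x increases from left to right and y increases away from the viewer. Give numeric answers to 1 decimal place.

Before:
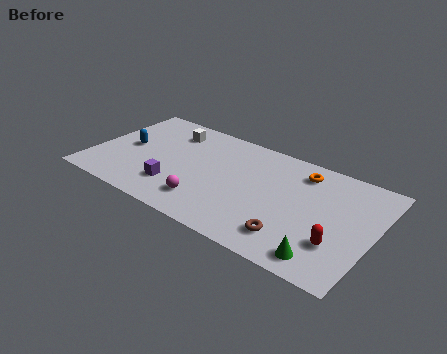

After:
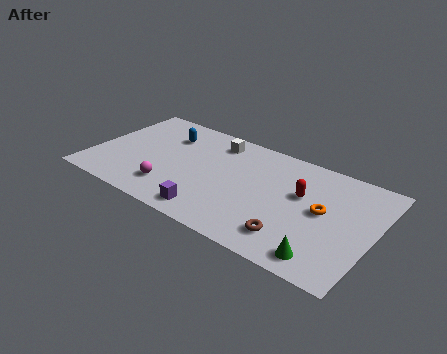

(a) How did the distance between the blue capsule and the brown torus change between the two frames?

-1.0

They were about 9.4 units apart before and 8.4 after — 1.0 units closer together.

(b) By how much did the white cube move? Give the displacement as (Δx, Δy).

(2.4, 0.3)

The white cube started near (3.6, 6.1) and ended near (6.0, 6.4).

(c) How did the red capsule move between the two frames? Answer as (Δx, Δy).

(-2.2, 2.4)

The red capsule was at about (13.0, 2.3) and moved to about (10.8, 4.7).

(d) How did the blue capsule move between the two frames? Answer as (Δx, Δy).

(1.8, 1.8)

The blue capsule was at about (1.7, 3.9) and moved to about (3.5, 5.7).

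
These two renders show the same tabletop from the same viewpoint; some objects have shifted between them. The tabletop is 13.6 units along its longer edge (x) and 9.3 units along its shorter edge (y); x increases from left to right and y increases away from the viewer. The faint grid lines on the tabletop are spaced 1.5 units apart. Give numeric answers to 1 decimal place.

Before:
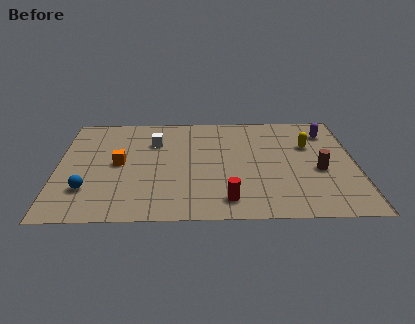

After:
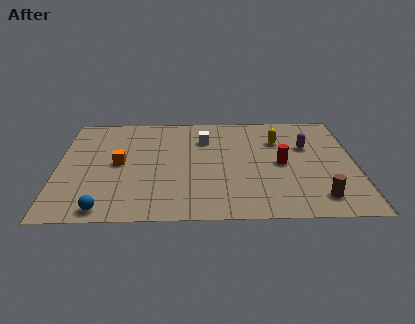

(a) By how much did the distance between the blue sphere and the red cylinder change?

+2.4

The distance was about 6.4 in the first image and 8.8 in the second, so they moved 2.4 units further apart.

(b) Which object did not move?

the orange cube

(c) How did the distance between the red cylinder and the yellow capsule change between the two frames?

-3.9

The distance was about 6.0 in the first image and 2.1 in the second, so they moved 3.9 units closer together.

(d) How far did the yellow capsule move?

1.5

From (11.5, 6.1) to (10.1, 6.6), the yellow capsule covered √(1.4² + 0.5²) ≈ 1.5 units.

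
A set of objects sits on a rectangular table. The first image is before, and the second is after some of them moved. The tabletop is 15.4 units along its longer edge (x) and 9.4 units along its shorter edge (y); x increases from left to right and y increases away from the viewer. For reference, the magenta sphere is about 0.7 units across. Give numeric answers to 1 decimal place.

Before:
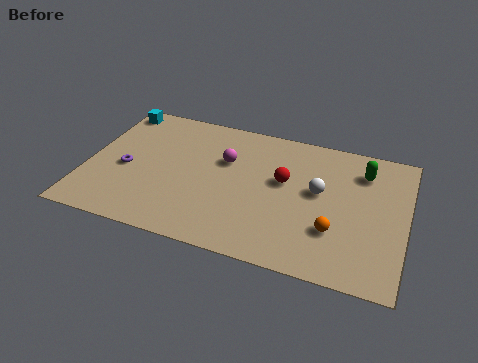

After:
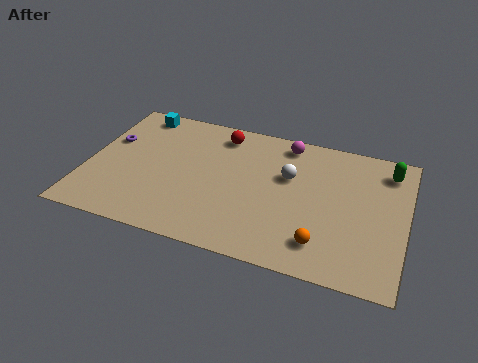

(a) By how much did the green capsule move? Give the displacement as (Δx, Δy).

(1.2, 0.4)

The green capsule started near (13.2, 7.3) and ended near (14.4, 7.7).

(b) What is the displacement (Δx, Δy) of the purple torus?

(-1.0, 1.8)

From the two frames, the purple torus sits at roughly (1.9, 4.1) before and (0.9, 5.9) after.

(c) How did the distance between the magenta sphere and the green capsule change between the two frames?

-1.7

Before: roughly 6.7 units apart; after: 5.0. That's 1.7 units closer together.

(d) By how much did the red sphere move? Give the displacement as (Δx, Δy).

(-3.3, 2.4)

The red sphere was at about (9.5, 5.5) and moved to about (6.2, 7.9).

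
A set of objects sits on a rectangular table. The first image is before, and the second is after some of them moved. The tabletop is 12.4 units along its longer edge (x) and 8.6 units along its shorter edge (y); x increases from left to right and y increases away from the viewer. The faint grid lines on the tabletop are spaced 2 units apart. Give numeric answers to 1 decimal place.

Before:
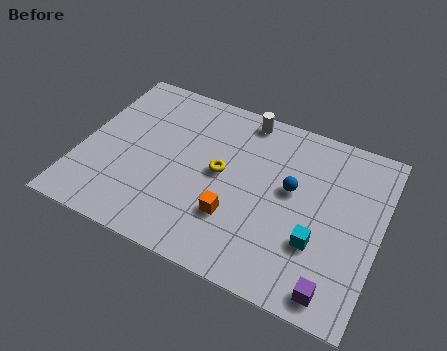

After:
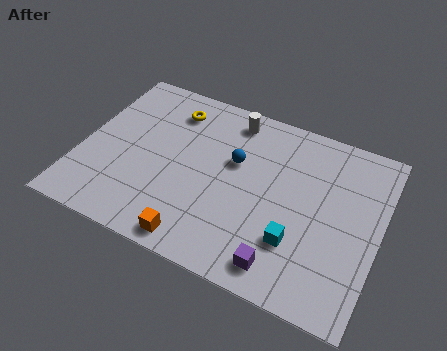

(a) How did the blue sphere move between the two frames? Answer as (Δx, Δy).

(-2.4, 0.4)

From the two frames, the blue sphere sits at roughly (8.7, 4.9) before and (6.3, 5.3) after.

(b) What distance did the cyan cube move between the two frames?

0.9

The cyan cube was near (10.0, 2.8) before and (9.2, 2.5) after, so it travelled √(0.8² + 0.3²) ≈ 0.9 units.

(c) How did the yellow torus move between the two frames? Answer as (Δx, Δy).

(-2.4, 2.4)

The yellow torus started near (5.8, 4.5) and ended near (3.4, 6.9).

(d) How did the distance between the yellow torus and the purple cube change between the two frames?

+1.7

The distance was about 6.2 in the first image and 7.9 in the second, so they moved 1.7 units further apart.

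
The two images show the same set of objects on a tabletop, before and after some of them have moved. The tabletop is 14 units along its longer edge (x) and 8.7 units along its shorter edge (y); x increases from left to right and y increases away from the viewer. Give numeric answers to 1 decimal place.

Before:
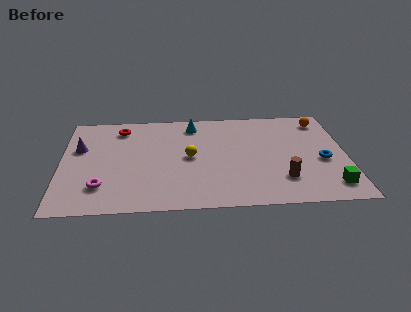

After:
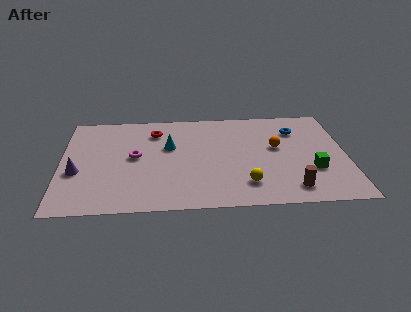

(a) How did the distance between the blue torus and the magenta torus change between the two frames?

-2.7

The distance was about 10.9 in the first image and 8.2 in the second, so they moved 2.7 units closer together.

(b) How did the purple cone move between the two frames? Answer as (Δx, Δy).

(-0.1, -2.1)

The purple cone was at about (0.9, 5.5) and moved to about (0.8, 3.4).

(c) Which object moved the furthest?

the yellow sphere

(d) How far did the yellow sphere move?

3.7

The yellow sphere was near (6.3, 4.4) before and (9.0, 1.9) after, so it travelled √(2.7² + 2.5²) ≈ 3.7 units.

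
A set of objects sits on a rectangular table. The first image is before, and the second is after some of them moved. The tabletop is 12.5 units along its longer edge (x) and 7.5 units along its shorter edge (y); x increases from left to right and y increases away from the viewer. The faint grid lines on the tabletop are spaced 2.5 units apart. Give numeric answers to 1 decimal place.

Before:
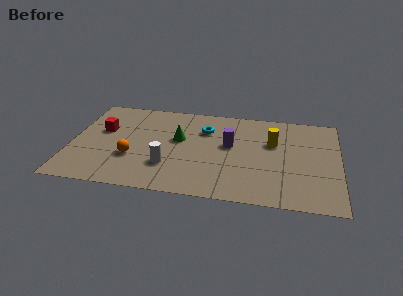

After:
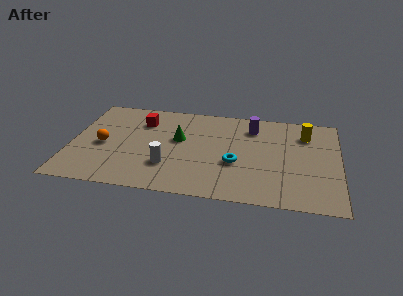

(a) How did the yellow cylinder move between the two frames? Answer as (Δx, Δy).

(1.5, 0.9)

The yellow cylinder started near (9.4, 4.8) and ended near (10.9, 5.7).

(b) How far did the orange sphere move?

1.6

The orange sphere was near (2.9, 2.6) before and (1.5, 3.4) after, so it travelled √(1.4² + 0.8²) ≈ 1.6 units.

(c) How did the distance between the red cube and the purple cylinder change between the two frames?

-0.8

The distance was about 6.0 in the first image and 5.2 in the second, so they moved 0.8 units closer together.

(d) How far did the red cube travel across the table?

2.1

From (1.4, 4.6) to (3.2, 5.6), the red cube covered √(1.8² + 1.0²) ≈ 2.1 units.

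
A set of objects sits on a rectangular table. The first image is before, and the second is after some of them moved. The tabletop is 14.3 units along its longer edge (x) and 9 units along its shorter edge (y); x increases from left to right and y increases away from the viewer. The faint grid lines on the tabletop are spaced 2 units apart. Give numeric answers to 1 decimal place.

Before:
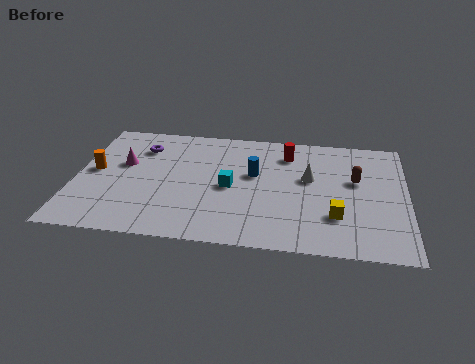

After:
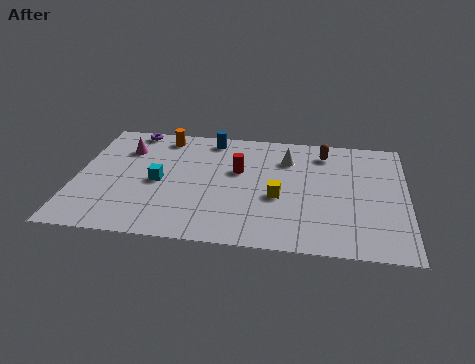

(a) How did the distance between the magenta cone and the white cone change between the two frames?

-1.0

The distance was about 8.1 in the first image and 7.1 in the second, so they moved 1.0 units closer together.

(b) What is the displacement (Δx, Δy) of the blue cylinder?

(-2.0, 2.6)

The blue cylinder started near (7.7, 5.3) and ended near (5.7, 7.9).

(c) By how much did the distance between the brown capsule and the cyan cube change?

+2.3

Before: roughly 5.5 units apart; after: 7.8. That's 2.3 units further apart.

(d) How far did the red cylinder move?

2.6

The red cylinder moved from about (9.1, 7.1) to (7.0, 5.5), a distance of √(2.1² + 1.6²) ≈ 2.6.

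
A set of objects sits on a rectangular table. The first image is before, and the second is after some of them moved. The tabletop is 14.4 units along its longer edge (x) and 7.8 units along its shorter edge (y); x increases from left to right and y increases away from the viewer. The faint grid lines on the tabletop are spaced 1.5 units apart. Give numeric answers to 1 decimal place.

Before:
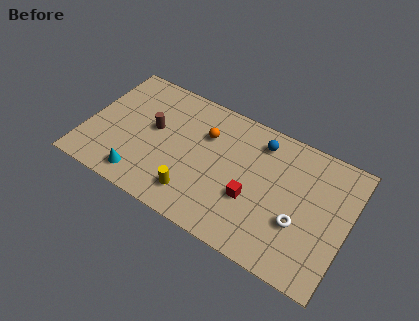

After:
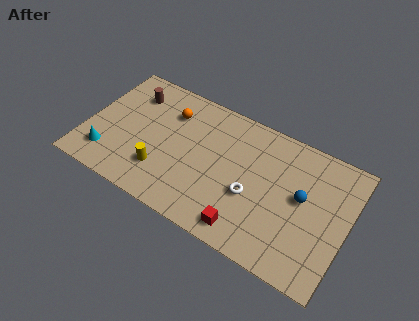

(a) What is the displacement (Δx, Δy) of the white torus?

(-2.6, 0.3)

The white torus was at about (11.9, 2.8) and moved to about (9.3, 3.1).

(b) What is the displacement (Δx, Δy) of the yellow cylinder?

(-1.9, 0.5)

The yellow cylinder started near (6.3, 1.6) and ended near (4.4, 2.1).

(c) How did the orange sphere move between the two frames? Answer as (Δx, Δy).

(-2.1, 0.4)

The orange sphere started near (6.4, 5.4) and ended near (4.3, 5.8).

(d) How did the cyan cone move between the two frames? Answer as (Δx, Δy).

(-2.0, 0.5)

The cyan cone was at about (3.4, 1.2) and moved to about (1.4, 1.7).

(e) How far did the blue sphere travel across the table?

3.3

The blue sphere was near (9.3, 6.4) before and (11.9, 4.3) after, so it travelled √(2.6² + 2.1²) ≈ 3.3 units.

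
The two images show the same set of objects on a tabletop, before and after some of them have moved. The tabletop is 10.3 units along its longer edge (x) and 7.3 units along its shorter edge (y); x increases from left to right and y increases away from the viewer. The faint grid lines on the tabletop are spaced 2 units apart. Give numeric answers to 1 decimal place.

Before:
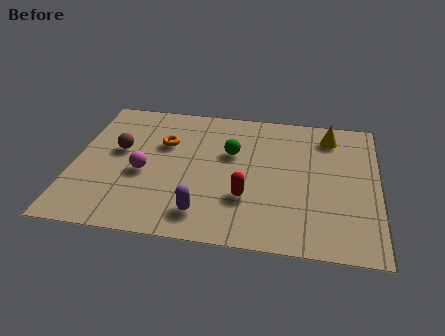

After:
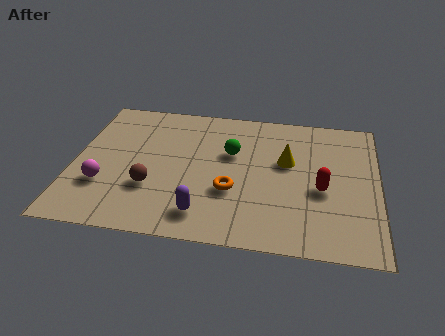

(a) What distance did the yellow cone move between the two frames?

2.1

The yellow cone was near (8.6, 6.0) before and (7.2, 4.4) after, so it travelled √(1.4² + 1.6²) ≈ 2.1 units.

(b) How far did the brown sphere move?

2.2

From (1.5, 4.2) to (2.7, 2.4), the brown sphere covered √(1.2² + 1.8²) ≈ 2.2 units.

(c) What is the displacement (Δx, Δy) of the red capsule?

(2.5, 0.8)

The red capsule was at about (5.9, 2.3) and moved to about (8.4, 3.1).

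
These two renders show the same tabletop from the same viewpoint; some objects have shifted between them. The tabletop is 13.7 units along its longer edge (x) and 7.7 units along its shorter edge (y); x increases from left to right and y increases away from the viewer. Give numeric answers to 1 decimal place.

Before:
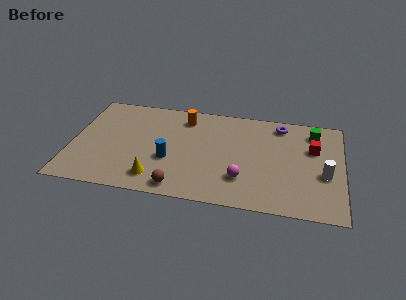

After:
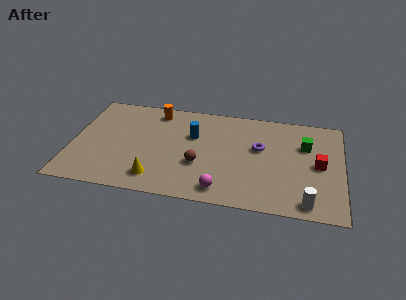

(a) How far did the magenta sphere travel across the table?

1.4

From (8.7, 2.1) to (7.7, 1.1), the magenta sphere covered √(1.0² + 1.0²) ≈ 1.4 units.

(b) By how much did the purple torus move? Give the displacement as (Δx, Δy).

(-1.0, -2.0)

The purple torus started near (10.5, 6.6) and ended near (9.5, 4.6).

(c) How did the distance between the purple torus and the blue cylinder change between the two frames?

-3.2

Before: roughly 6.6 units apart; after: 3.4. That's 3.2 units closer together.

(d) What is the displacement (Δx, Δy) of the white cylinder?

(-0.8, -2.2)

From the two frames, the white cylinder sits at roughly (12.8, 3.1) before and (12.0, 0.9) after.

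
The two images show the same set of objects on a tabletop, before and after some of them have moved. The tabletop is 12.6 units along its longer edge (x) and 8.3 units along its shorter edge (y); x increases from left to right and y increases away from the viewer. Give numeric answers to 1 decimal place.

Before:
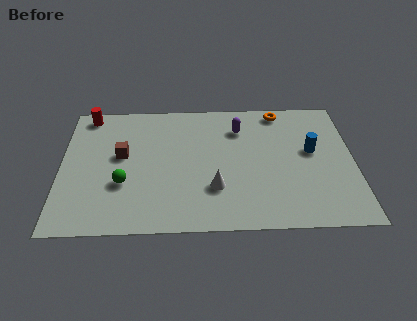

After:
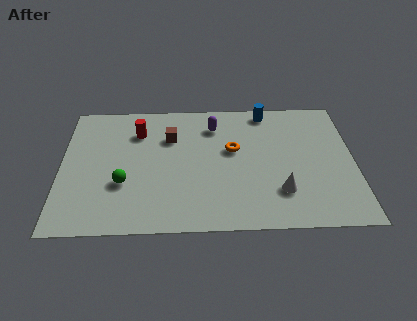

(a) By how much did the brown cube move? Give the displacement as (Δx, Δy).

(2.1, 1.1)

The brown cube started near (2.6, 4.7) and ended near (4.7, 5.8).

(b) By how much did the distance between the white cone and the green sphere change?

+2.8

Before: roughly 3.9 units apart; after: 6.7. That's 2.8 units further apart.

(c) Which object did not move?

the green sphere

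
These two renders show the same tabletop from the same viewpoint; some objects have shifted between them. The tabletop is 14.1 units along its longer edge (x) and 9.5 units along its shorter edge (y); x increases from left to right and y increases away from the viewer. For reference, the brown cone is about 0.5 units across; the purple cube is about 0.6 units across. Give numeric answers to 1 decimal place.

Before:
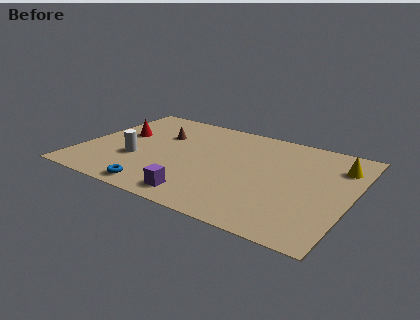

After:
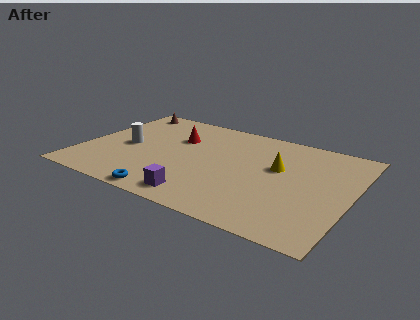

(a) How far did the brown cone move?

3.1

The brown cone was near (3.8, 6.4) before and (1.4, 8.4) after, so it travelled √(2.4² + 2.0²) ≈ 3.1 units.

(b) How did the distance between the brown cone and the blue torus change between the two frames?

+3.0

Before: roughly 5.5 units apart; after: 8.5. That's 3.0 units further apart.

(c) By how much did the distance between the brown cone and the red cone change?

+1.7

Before: roughly 2.2 units apart; after: 3.9. That's 1.7 units further apart.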